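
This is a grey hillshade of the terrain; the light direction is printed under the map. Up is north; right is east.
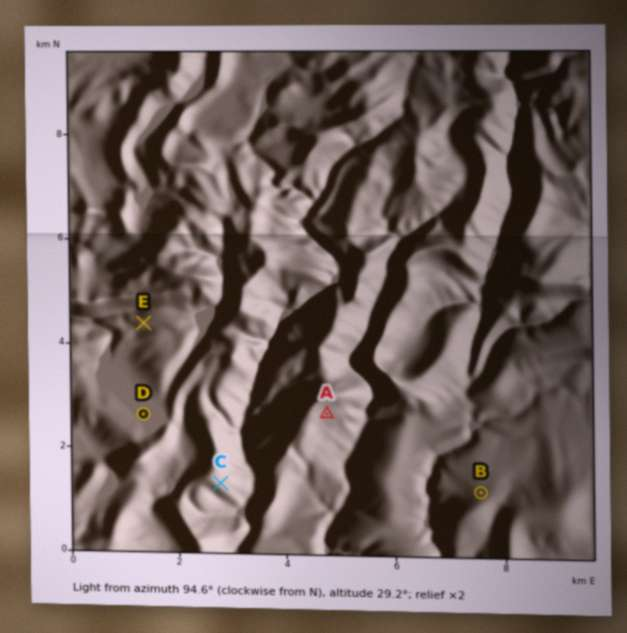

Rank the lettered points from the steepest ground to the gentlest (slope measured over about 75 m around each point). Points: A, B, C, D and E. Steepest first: A C B E D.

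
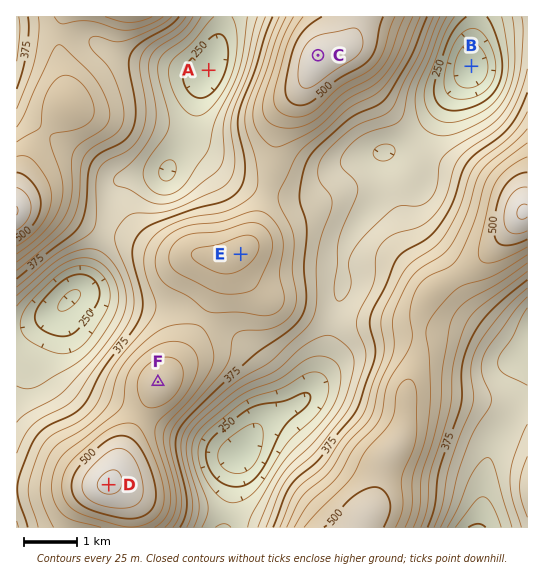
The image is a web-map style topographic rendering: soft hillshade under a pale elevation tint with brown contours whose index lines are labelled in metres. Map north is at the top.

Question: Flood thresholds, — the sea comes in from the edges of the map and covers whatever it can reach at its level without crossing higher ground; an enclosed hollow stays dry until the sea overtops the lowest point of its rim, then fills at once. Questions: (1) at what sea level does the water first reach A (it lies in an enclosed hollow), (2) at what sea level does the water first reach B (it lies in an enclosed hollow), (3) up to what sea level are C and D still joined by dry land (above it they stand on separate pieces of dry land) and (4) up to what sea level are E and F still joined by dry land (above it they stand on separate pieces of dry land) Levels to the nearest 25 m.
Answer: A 275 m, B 250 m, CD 400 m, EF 425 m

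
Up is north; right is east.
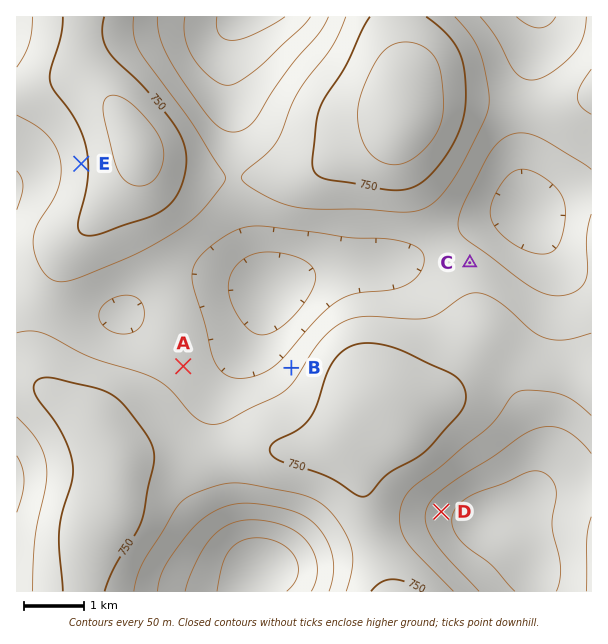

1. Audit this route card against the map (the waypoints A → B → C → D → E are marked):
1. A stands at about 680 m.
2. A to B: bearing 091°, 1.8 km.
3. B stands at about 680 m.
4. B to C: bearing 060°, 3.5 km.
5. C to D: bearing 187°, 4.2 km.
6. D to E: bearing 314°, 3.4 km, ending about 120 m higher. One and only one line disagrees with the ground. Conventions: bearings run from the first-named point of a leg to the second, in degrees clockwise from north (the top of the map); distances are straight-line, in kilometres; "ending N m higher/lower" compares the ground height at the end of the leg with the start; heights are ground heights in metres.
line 6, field distance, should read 8.3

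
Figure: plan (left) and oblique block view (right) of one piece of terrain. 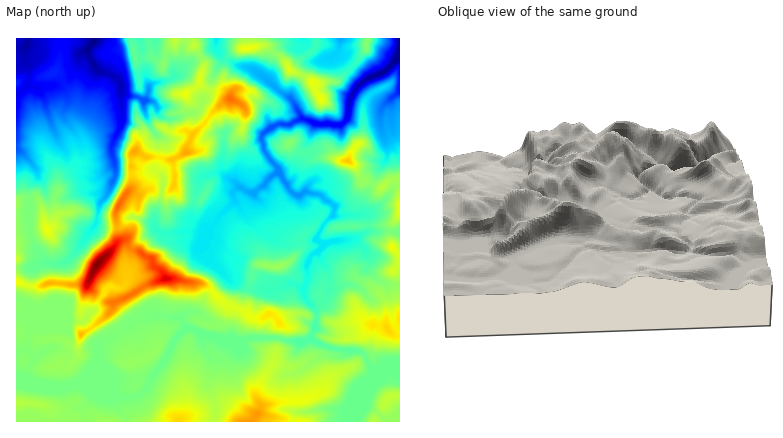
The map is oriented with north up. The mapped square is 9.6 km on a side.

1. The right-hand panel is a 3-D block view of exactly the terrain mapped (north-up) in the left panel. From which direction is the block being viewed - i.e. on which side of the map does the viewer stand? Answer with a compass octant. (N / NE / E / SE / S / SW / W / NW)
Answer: S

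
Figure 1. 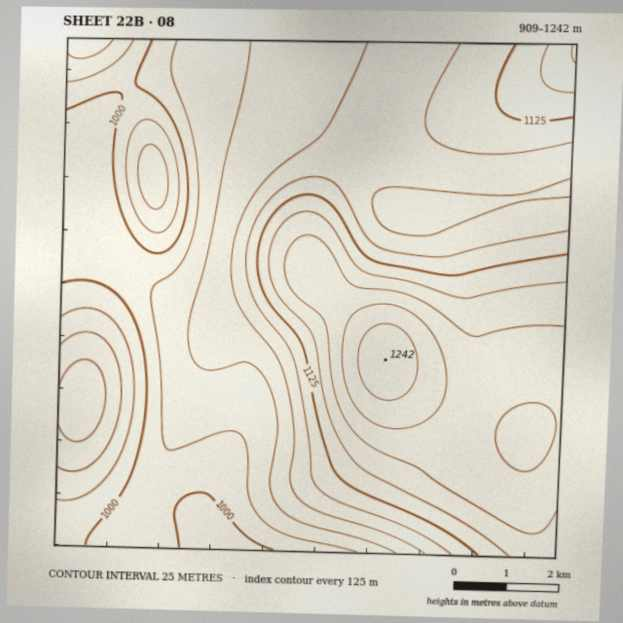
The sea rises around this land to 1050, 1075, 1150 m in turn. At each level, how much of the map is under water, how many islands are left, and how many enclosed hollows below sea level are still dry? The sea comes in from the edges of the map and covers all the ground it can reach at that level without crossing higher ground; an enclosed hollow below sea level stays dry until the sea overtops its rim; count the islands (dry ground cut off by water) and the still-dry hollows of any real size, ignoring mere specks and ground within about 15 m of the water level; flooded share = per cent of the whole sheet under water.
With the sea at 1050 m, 36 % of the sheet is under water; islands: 0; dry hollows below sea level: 0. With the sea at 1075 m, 48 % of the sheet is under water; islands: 0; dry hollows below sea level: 0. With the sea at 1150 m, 76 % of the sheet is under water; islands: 0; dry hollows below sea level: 0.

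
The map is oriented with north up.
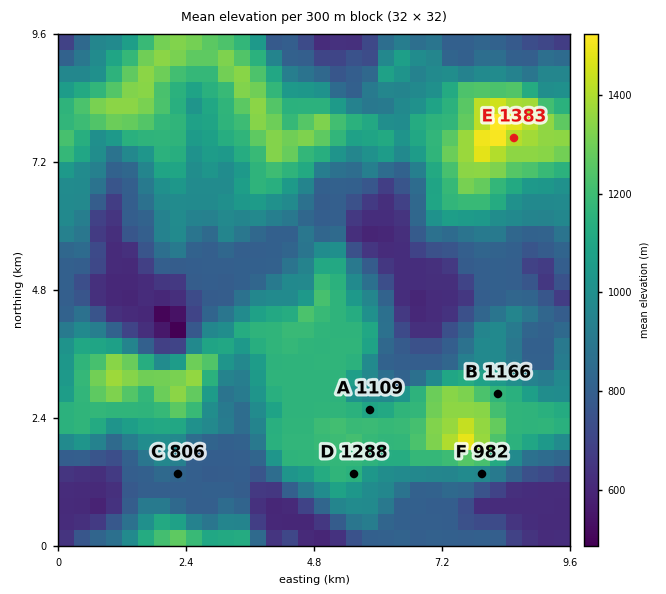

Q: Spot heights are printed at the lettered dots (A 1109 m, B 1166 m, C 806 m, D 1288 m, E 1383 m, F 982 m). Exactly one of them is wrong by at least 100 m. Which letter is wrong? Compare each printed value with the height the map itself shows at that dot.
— D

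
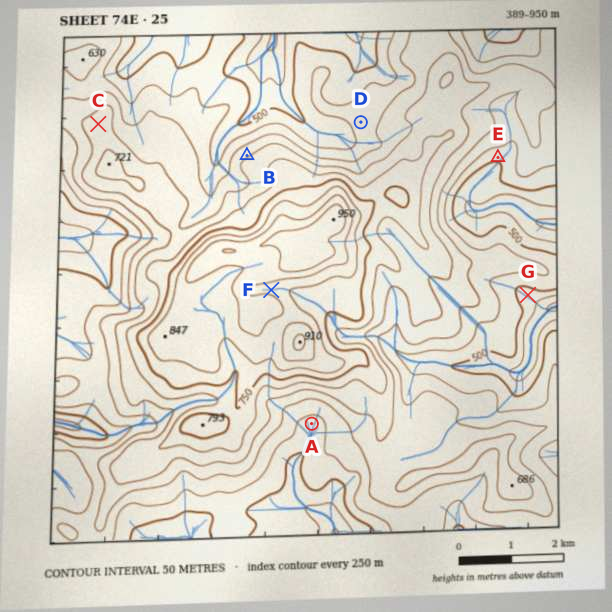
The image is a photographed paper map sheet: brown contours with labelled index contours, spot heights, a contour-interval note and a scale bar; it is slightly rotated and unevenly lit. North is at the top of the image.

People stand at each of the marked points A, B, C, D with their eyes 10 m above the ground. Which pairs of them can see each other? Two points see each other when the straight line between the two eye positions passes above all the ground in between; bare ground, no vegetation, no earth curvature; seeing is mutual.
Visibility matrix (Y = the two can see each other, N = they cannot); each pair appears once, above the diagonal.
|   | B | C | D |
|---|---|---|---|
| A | N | N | N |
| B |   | Y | N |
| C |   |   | Y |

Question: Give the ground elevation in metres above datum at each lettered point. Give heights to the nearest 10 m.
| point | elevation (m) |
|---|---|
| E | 510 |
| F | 840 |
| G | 480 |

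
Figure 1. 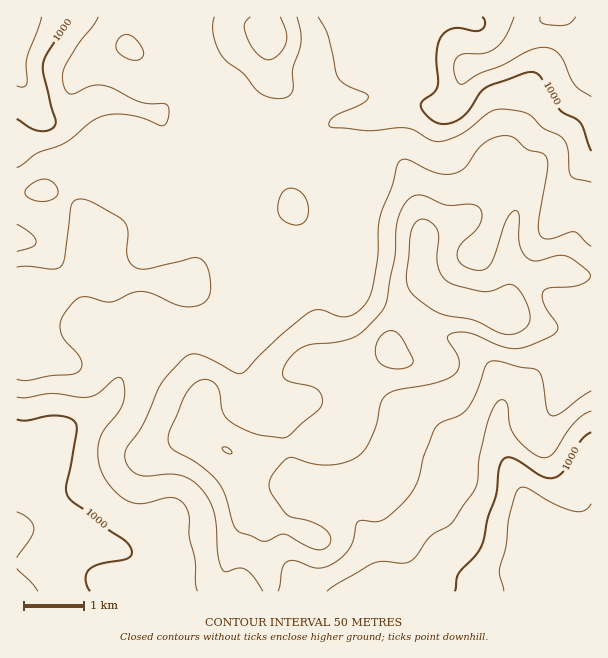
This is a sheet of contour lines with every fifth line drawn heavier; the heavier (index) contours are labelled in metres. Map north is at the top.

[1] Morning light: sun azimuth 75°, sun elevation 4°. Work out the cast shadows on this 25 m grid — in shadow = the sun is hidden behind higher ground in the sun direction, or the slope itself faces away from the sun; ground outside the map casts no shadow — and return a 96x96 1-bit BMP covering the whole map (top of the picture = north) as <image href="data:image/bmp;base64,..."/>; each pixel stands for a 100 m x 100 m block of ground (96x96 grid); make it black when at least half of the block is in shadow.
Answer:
<image width="96" height="96" href="data:image/bmp;base64,Qk2+BAAAAAAAAD4AAAAoAAAAYAAAAGAAAAABAAEAAAAAAIAEAAATCwAAEwsAAAIAAAAAAAAA////AAAAAAAAAAH/h8AAAAAAAAAAAAH/h8AAAAAAAAAAAAf/x4AAAAAAAAAAAB//x4PAAAAAAAAAAH//x4fAAAAAAAAAAf//44/AAAAAAAAAD///4w/AAAAAAAAAP///8AeAAAAAAAAAf///8AcAAAAAAAAA////+AAAAAAAAAAB////+AAAAAAAAAAD////+AAAAAAAAAAf/////AAAAAAAAAD/////+AAAAAAAAYD/////+AAAAAAAB4D/////+AAAAAAAB4D/////+AAAAAAAD4D/////+AAAAAAAH4D//+//8AAAAAAAP4D//+f/8AAAAAAAfwD//+f/8AAAAAAAfwD//8P/4AAAAAAA/wB//8D/wAPgAAAA/wB//5+fgAfgAAAB/gA//7/HAAPgAAAB/gAf///AAAHAAAAB/gAP///AAAAAAAAB/AAD///AAAAAAAAA+AAB///wAAAAAAAA+AAAP//4AAAAAAAA+AAAB//8AAAAAAAA/4AAAf/8AAAAAAAA/8CAgP/8AAAAAAAA/8CAAH/8AQAEAAAAf8CAAD44A4AEAAAAP+CAAAgAA4AAAAAAB+AAAAAAA8AAAAAAA8AAAAAAA8AAAAAAYMAAAAAAAcAAOAAB4AAAAAAAAOAA/AAH4AAAAAAAADAB+AA/4AAAAAAAAAAB+AD/wAAAAAAAAAAB+AP/wAAAAAAAAAAB+Af/wAAAAAAAAAAB+A//gAAAAAAAAAAH+H//gAAAAAAAAAAf///OAAAAAAAAAAH///8AAAAAAAAAAAP///wAAAAAAAAAAAf///gAAAAAAAAAAAf///AAAAAAAAAAAAf//+AAAAAAAAAAAAP//+AAAAABwAAAAAP//+ABgAAP4AAAAAH//+ADgAA/4AAAAAH//+ADgAD/4AAAAAD//+ABgAD/4AAAAAA//+ABgAD/4AAAAAAf/+ABgAD/4AAAAAAP/+AAAAA/4AAAAAAP/+AAAABH4AAAAAAH/+AAAADAwAAAAAAD/8AAAADAAAAAAAAB/8AAAACAAAAAAHAA/8AAAAAAAAAAAGAAf4AAAAAAAAAAAGAAP4AAAAAAAAAAAAAAH4AAAAAAAAAAAAAAHwAAAAAAAAAAAAAAHwAAAAAAAAAAAAAADgAAAAAAAAAAAAAABAAAAAAAAAAAAAAAAAAAAAAAAAAAAAAAAAAAAAAAAAAAAAAAAAAAAAAAAAAAAAAAAAAAAAAB4AAAAAAAAAAAAAAH4AAAAAAAAAD4AAAfgAAAAAAAAAH4AAA/gAAAAAAAAAH8AAD/gAAAAAAAAAH8AAD/gAAAAAAAAAD8AAD/gAAAAAAAAAB8AAD/gAAAB8AAAAA8AAD/gAAAH8AAAAAcAAD/gAAP/8AAAAAAAAD/gAAf/4AAAAAAAAD/gAA//4AAAAAAAAD/wAAf/4AAAAAAAAD/8AAf/8AAAAAAAAD/+AAP/8AAAAAAAAD/+AAP/4AAAAAAAAD//AAf/4AAAAAAAAD//gAf/wAAAAAAAAD//gAP8AAAAAAAAAB//wAD8AAAAAAAAAA="/>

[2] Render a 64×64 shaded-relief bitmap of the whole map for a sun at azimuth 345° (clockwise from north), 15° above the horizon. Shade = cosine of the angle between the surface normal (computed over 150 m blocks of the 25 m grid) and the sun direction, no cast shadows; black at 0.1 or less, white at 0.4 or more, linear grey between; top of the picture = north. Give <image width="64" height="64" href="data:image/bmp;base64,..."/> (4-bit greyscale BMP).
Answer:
<image width="64" height="64" href="data:image/bmp;base64,Qk12CAAAAAAAAHYAAAAoAAAAQAAAAEAAAAABAAQAAAAAAAAIAAATCwAAEwsAABAAAAAAAAAAAAAAABEREQAiIiIAMzMzAERERABVVVUAZmZmAHd3dwCIiIgAmZmZAKqqqgC7u7sAzMzMAN3d3QDu7u4A////AGd3d4iIiImZiIiZdlZmZlVDNFVmZlZmZ3eIiIiHd3d3d3d4iJmZmZmZiZmGVWZmVDIiRVZlVWZmd3d4iIh3d3d3eImZqqqqmZmZmYZVVlVDIAAjVVVVVmZVVWZ3eIiId5iJmaqqqpmIiIiZhkRVVCIQAAJEREVVVURERVZ3iIiIqpmqqqmZiHd3eJmWRFVDIiIhEjREVVVVRERFVmeIiIiqqpmZiHd3d3d4mZdUVUM0VlVERERWZVVVVVVmZ4iIiJmZiId3ZmZ3eImZmGVVVWeJmHZVVVZlVWVVVWZ3d3d3d4d2ZmZlVWeIiZmYZWZnmru6h2ZVVVVWZmVVVmdmZndmZmZmZmVVVniIiIh2eIirzLqHZmVVVVZmVURVZmZmZ3d2ZmZmZURFZ3d3eIeJmZqqqYdmZlVVVVVUREVVVVZniIh3d2ZVQzNFVVZniImZiZiId2ZmZVVVVURERVQzRWaZmZiHdlVDIiI0RWd3eIh3d2ZmZmZmZmZVVVVUQyI0ZpmZmZh2ZVQyESI0VmZmd2ZVRFVmZ3d2ZmZmZVQyEjRWiZqqmYd2ZkMhEjRFZmZmZUMiNFZ3d3d3ZmZlQyERJFZ4maqZmIiHZUMjRFZ3dmZlMhEjVmd3d3d3ZlVCEREjVWd5mqqqmZmHZVVmeJmYh3ZUMiNWZnd3d3ZlVUIiIiNFZmeJqru7uqmHd4mau7qZmZh2VVZmZ3d3dlVVRERCEjNVVniavMzLuqmYmrzcy6qqvLqHZmZmd3dmVVZmZmQREkRFVnms3cy7uqmavMy6qarN3Kh3Zmd3dmVVVniIdSAAMzM0VorMy7u7qYiau6mZmrvLmHd3d3ZmVVRWiZmGIAARIiIjR5u7u7u6mIiZmIiImqmHZmZmZVVVREaJmZdBAAAAERI0eaq7vMuoeJmYh3eIiHZVVURERERERWiJmFMQAAABEjRomqu83cqZmqmHd3d4dlRDIRIjREREVniIdTIRABEjRFeaq7zd7buruph2ZniHZTIQESM0RERVZ4mHVUMyM0VVV4mrvM3u3LzMuYd3eJmGQyIzM0VVRDRFeJh3ZlVmd3dniZqrvN3cvN3LqYiZqphlVndmd2VCESNXiYh3Z4mZmHd4iZqrvLu7ze3Lqqu7uYd4mqmYdSAAATV4iHd3mqqYd3eImaqqqZq97u3MzN3cuZmrqodTAAAAJFZmiHeJmYdmd4iZmZmIiave7tzN7u7cupmGUyAAAAEkVmaql3d3dmZniIiId3iImr3d3M3v//25hkIAAAERI1eId7qXZVZlVWZ3dmVVZ4iJq83MzN7//ahkIAACRVRWiamZqYZURVVVVVZVVERXeIiavMy7zN7slkMzNFeamIiZmIh3dlVUVVVVVVVVVWd4iImru7qrzcuWRFeavN7bmHZlVWd4d1VVZmZmd3d2Z3iIiJqrqqq8y5dWi97v/9ynVDMzqrupZVZ3eIiZmYd2d4iIiZmZmavLqXeb3u7u25hkNETu7tp2ZniJmqqpmHZneIiIiIiJmrzKmIq93dzLqZh3if/+24ZmeImqqpmYh3d3eIeIiIiavMuoeJqqu7q83cu8/tzLl2ZniZqpmZiIh3d3dneIiJmru6hmZ4irqaz//cy7qqupdmd4maqZmYiIdmZlZniIiaq7qGVFaJqoi9/9y4d3mruYd3eJqqqZiJiHZVVWd4iZqru6hlRGiZh4vdypVVZ5vLqZiImqqqmYmZhmVVZ3iJmrvMupdVV5mGaKuphERWi8y7qYiaq7qpmZmYdmZniImrzN3cupd3moZWiql0RFaKvLuqmZmqu6qZmpmId3eImavN7t3dy5ial1V6qpZVZ4mqqqmZmZqqqqmZqpmYiIiJq83u7d3duZmoZWm7uZh4iZmYiIiZmZmZmZmaqqmYiImavN3dzN26mZllab3dy6mZmId3eIiIiIiHd4mrupmIiJmrzczLu7qZmXVXre/tuqmIdmZ3iIiHdmZniauqmYiIiZq8zLu6qpmZhlaLzu7cqZh3dneIiHdmVWZ5qqmZiIiJmqvMy7qqmZqoZnms3u3LqYiIeIiId2ZmZ4mZmZmYiZqqu8zMu6qqq7qHeJve/+26qZmYiIiHd3d4iIiImZmaq8y7ze7dzLurzLmIi87//ty7uqmIiIiIiIiIiIiJmqu83dze//7t3LvN3KiKzdzN7dy7qYiJmZiIiId3d3iZqrze3d7///7ty7zduoq7qIrN3LqpiImZmZiHdmZmZ3iIiazMzO///t3curzLm7qXVou7qYiIiZmZmIdlRFVmd3dneJqYrP/9zMy6q8y8uodVV4iHd3eImZmYhlQ0Vnd3d3ZmZlVpzv7cu7qavLy5iGVFVlVVZ3iZmYh2VEVneIiZmHZURFe+/+27qpmru5iIhkRERERWZ4iId3ZVVnd4iaqph2VVaL7//9upmZqqmJqYZEREREVWd3dmZlVWd3iJmqqZh3ZnnO///bqYmZqqu7qGVVVVVVZndmVVRDRneIiJmqmYh2Vom+//26mZm7zNzKl3Z3d2Zmd3ZVVDIkZ4iIiZqpmGUzNFi//9ypmLzd3dy6mIiJiIiIdmZlQiRniHd4iZmYZDIRE2vv/cqZvN3d3dupmZqqmZh3Z4h2VWeIh3iJmZhlQzIiN77uy6m7zM3e3LuqqqqqqZiIqph3eIiIiImZiHZVZlM0es3Lqau8zN3dy6qqqru6mYmrqYiImZiImZmYd2d3ZTNYq7up"/>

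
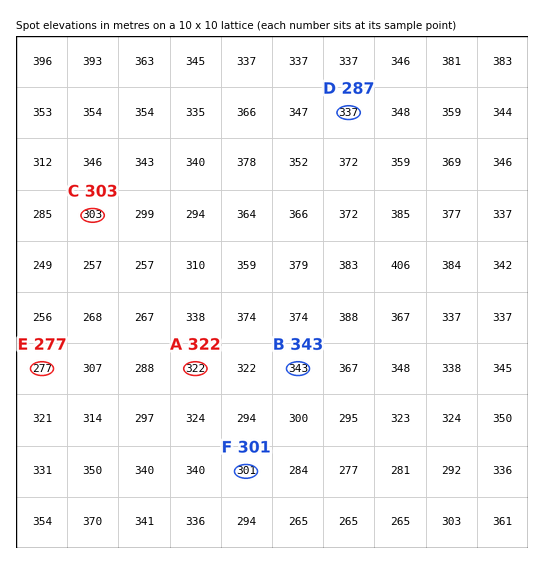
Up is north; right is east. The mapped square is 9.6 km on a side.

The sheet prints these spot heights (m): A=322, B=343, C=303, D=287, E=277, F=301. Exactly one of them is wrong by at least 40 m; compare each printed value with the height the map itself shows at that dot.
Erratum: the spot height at D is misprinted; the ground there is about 337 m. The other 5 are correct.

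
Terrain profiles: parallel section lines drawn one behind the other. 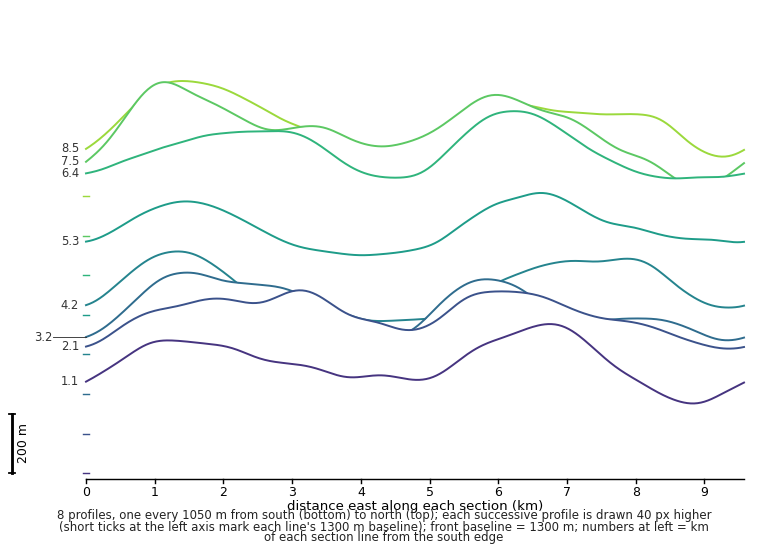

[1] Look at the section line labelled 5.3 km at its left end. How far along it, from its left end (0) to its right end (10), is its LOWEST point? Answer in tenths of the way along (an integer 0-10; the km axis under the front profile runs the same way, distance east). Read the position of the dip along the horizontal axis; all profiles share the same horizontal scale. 4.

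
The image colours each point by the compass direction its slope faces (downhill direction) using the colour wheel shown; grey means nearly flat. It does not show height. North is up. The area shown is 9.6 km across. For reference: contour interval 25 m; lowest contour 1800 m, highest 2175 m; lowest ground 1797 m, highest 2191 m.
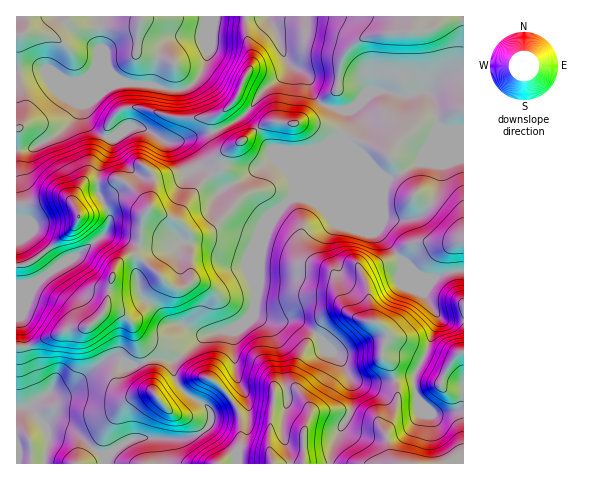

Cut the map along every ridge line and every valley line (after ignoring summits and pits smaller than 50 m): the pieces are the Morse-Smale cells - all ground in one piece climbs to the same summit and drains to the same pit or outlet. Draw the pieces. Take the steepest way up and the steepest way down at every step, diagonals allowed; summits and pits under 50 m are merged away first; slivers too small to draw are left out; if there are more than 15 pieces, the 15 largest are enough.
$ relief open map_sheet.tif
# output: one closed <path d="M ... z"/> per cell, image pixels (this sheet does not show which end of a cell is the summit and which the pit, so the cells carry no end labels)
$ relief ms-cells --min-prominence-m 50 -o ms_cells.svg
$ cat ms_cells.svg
<path d="M269 16l-252 0-1 134 15-1 22-12 18-15 10-18 11-5-8 6 0 4 4 15 10 10 8 3 7 0 16-10 10 0 9 3 17 12 17 1 8 9 6 13 8 4 17 21 24-12 28-21 18-7 29-1 22-11-42 44-9 17-15 12-4 7-10 28-7 69 16 7 24-2 7 4 12 8 26 28 10 16 2 7 0 23-2 8-17 30-3 20 133 0 1-193-12 1-22 6-12-3-14-13-28-31-30-74 0-17 11 11 27 67 21 2 16-4 7-7 8-15 5-19 0-9-4-8 0-38-5-22-6-6-26 4-11-4-11-1-15 5-8 10-7 3-13 0-10-3-11-11-6-18-21-16z"/><path d="M139 127l-10 0-18 10-2 11-9 17-2 8 0 19 11 22-2 16-6 8-45 30-24-32-16-12 1 122 11 0 40-17 20-3 17-16 8 0 11 5 8 7 5 21 9 18 6-2 22 2 27-23 36-12 14-11 4-8 5-23 2-38 13-35 16-12 9-17 42-42-22 9-33 2-14 6-34 25-18 8-17-21-8-4-6-13-8-9-17-1-17-12z"/><path d="M463 16l-193 0-1 3 8 15 10 27 21 16 6 18 11 11 10 3 13 0 7-3 8-10 15-5 11 1 11 4 26-4 6 6 5 26 7 5 8 1 12-1z"/><path d="M255 308l-4 7-17 15 1 42 12 25 2 14-1 15-10 26-1 11 92 1 4-20 17-30 2-8 0-23-2-7-10-16-31-31-14-9-24 2-8-3-8-4z"/><path d="M91 100l-12 5-5 12-14 16-29 16-15 2 0 72 16 13 24 32 45-30 5-6 3-9-1-13-10-18 0-19 14-34-14-5-10-10-4-19z"/><path d="M117 357l-13 3-33 28-10 5-9-1-23 14 18 22 20 0 11 7 24 20 8-1 14-11 10-5 47 2 14-4 8-5-13-13-18-5-14-14-5-8-4-21-4-9-7 4-9 0z"/><path d="M438 124l-1 34 4 8-1 17-12 26-7 7-9 3-16 1-12-3-27-66-11-10 0 16 2 7 28 67 24 27 18 17 12 3 34-8 0-140-17 0z"/><path d="M113 310l-8 0-17 16-20 3-36 16-16 2 1 61 11-1 24-15 9 1 10-5 38-30 8-1 12 8 9 0 8-4-9-18-5-21-8-7z"/><path d="M29 407l-13 2 1 55 201-1-1-10-14-22-8 5-14 4-47-2-10 5-14 11-8 1-24-20-11-7-20 0z"/><path d="M235 328l-34 10-27 24 0 12 4 11 11 11 14 7 8 9 0 9-7 11 13 21 1 11 19-1 1-11 8-18 3-17-2-20-12-25z"/><path d="M166 359l-14 0-6 3 5 17 2 12 19 22 18 5 13 13 8-10-1-11-7-7-14-7-11-11-4-11 0-12z"/>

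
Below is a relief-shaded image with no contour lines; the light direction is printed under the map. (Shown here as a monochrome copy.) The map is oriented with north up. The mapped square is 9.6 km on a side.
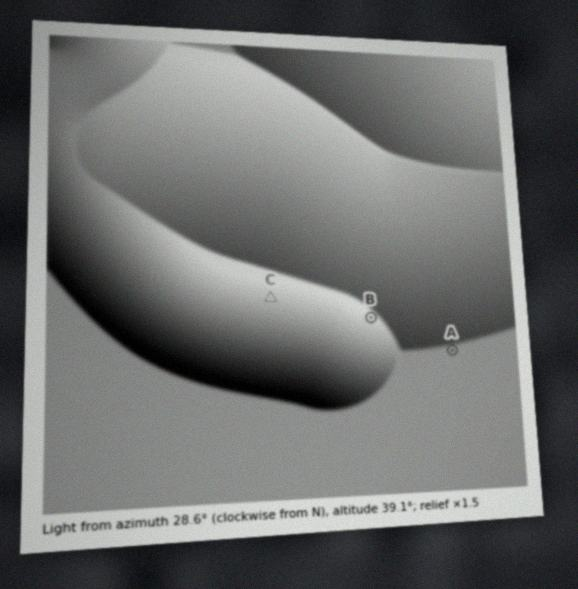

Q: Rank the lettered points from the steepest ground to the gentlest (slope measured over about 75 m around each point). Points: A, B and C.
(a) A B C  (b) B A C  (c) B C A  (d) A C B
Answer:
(c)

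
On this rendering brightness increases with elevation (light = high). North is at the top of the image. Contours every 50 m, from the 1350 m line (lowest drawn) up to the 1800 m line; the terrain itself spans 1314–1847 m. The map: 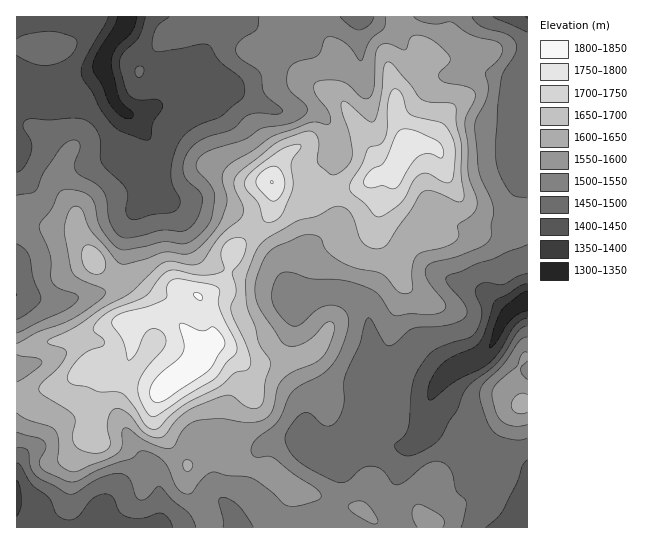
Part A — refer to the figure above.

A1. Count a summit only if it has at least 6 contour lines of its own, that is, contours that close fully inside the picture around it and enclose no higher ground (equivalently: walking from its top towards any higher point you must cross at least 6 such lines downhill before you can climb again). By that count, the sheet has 0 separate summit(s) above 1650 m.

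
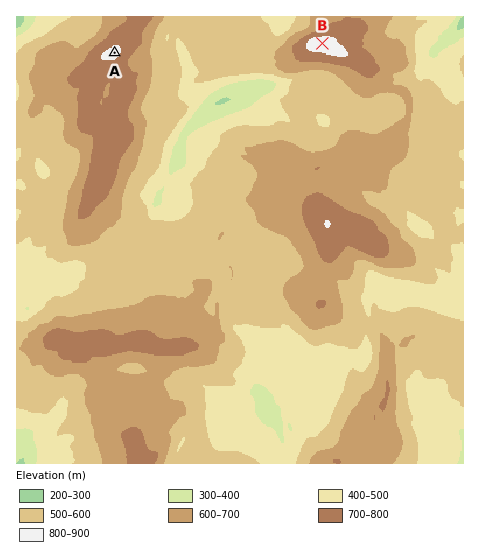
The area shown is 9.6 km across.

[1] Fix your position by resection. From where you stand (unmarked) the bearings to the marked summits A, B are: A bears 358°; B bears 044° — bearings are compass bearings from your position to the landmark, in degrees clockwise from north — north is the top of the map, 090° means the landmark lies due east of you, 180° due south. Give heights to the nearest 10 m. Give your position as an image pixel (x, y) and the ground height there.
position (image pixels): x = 122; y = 251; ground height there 580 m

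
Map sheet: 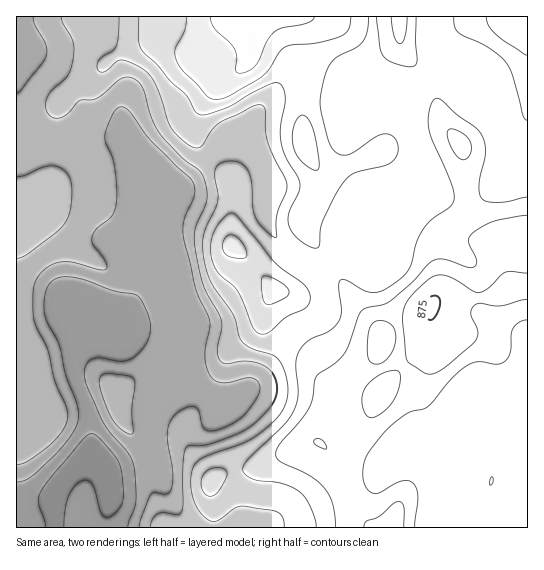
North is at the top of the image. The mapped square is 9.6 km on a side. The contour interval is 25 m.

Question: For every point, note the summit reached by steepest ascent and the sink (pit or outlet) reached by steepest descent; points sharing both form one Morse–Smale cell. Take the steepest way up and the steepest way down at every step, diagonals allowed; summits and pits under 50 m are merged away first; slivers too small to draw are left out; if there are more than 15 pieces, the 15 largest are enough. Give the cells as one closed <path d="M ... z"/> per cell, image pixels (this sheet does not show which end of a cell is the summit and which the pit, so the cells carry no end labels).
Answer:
<path d="M79 16l-63 1 0 510 511 1 1-381-18-2-6-4-7-23-13-29-37-37-10-5 7 20-23 18-4 26 2 24-11 26-10 11-12 5-23 24-23 54-21 16-8 1-27-23-11-15-9-28 0-20-3-13-5-11-14-10-27 0-26 28-14 7-6 0-20 39 3-23-5-32-15-22-8-18-1-28 2-8 0-14-9-24-13-16-17-10-8 0-21 12-12 4-7 1-3-3 10-2 24-14 10-8z"/><path d="M430 16l-349 0-2 5-10 8-33 17 2 2 7-1 12-4 21-12 8 0 17 10 13 16 9 24-2 45 9 23 15 22 5 32-1 20 18-36 6 0 14-7 26-28 27 0 14 10 5 11 3 13 0 20 9 28 22 26 16 12 6 0 23-17 23-54 23-24 12-5 13-17 8-20-2-24 4-26 23-18-5-17-7-9z"/><path d="M527 16l-96 1 0 18 2 8 14 9 37 37 13 29 7 23 11 6 13-1z"/>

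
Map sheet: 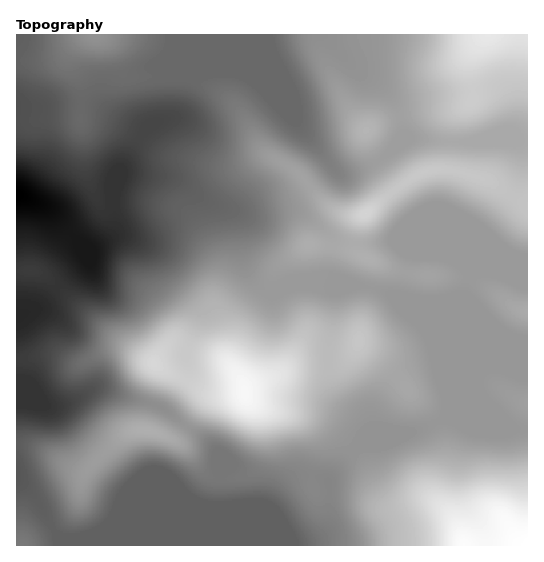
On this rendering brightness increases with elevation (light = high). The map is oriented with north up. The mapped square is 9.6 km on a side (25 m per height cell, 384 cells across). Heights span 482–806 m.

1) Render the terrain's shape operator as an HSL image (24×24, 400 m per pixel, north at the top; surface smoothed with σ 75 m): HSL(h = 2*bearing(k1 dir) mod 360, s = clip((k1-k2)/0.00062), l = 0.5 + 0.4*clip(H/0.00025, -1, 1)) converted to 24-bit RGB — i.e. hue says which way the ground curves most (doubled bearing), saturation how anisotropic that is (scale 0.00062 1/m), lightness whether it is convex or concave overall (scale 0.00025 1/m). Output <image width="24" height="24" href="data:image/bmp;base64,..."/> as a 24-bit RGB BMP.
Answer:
<image width="24" height="24" href="data:image/bmp;base64,Qk32BgAAAAAAADYAAAAoAAAAGAAAABgAAAABABgAAAAAAMAGAAATCwAAEwsAAAAAAAAAAAAAyce3gTeYjl8yS3w2eIB6gIB/gIB/gIB/gIB/gIB/gIB/f39/fGF9ekk9a5ZWaEhhc39Jk7NuaV50U2VzvNeolHanhW2Qc5GgupVpWBZY5IuHb9dyLnp4f39/gIB/gH9/gHt4f35nfH9vfXVvYSxWmbOFZJujVzySsM3AeIGoelqEcrmdhsialVifoMHAW4rAnEFPZihoztyv5M2oGkM6W3ttf39/fVttmD42vKZSqZU8fHI1UZmgkMGbW2aSRnmejbuXhGGwlJfEqtrKWXeyhoi9n763fUqOZjZteJy7o9XE7q/Bx2CEDTITMCsQPRkJWu9gX3+hrUqYpUZCTphXfo9XcWdQQ41kY6NeTnmDlbecrqeAZk9TYJFYkpRvhGeXO4HZyPD2nG3X0oe38ZfL5UvPIiG9zf72ZeTWKAsVTxwJrMsjSXktRXQ1XKN8Xp6Ma4ZhP3ZFVoM7lnhPi5JlW39KcGtAa3FFbcuzNGJAYjZmx4O52rTg3tX20OT76QWuRwAOWBlCj9ScwOTSjanRfN/VQ6ipXoN9bXpxf21gZHVDXYhEh3dUeW5afHpheXZLdmovQCwfHkAQI3EluKRTm1MNMxEAMAMMv9Xup7H02+/ws9XaiqfHkXCtg06DU21RWmpqi2qBl6ySXqqmdXeAgH9/gmd6fIKidlpgiDaAy6xkDTYQKwwIxR8AbeN+jf/8V6nJn16buNCotYWws3Z9XnSSjU2qpXSLTH10XKOWmbiYbFeJfXqAd3aBe6GeYo+Gd2G0QnG63NLw0G7wDReN2vDx2/DvWH2bSTV7qtS/pta/bGK42ajSrm64TUGJwYSigaigTpuJeJxwa1d8f39/foB/gIJ0f316X1achbK/Nmd+zCeZjdDtlOPk7rDSwYHFLZm/mc+mrJF7TWdypVCAzWp9RkyJrYO0xs24aIi2d2madmCAf3+AgH9/gH19gHJhSW1Mdn1CUyRUeuvEhtHYcDxNgahZ6bPCkUh7aohBpbNvYU5vR0FlzretXGi5e4S51s6/cUmGfExogHx/f39/gHx+gElktnCHc3JVUHJZWtquOciBMwwbs6Y0NoI0mXlJxoCZmbmZkIVhcEJQQHRNkbJEbks4SnU1wn00cDFHfW1cfoFXcH5nf1uAgcDCb7HBkJO8hdDGXriCIxUudTWWxOPIcoSvWWuCsKaHvJuFgUt9qF6EjIJfdXlDd3RScVE7iGsxTa90c4e7oKbHbHquZpWZhZleeGdYmbm+qn+jhEddKiRLKcFhrblYaUI5al9HiqhZr5R7c1uWh3GvznjCuo2lXG6ne5G/ruDaXnjBg1FfiHtag2ZpgH9/gHl6gV5GoqeDjVZ3lkl2dzxTMZwzY080gHpKW5hXYategJNsg2eBXU5onGBtzbWvpTSPkT8eocABFUQieX99f39/f39/f3N2bCpDs3xplnddczpIcy9OusSGV36vbVuTlK6hfqmOa5BneXNSZlNEWklIfp5Sg1c5VkjWzNL/+dLzLTGvGk8nbHtgdUpFYCcoXKSFmsO/SSgdakArT4pKk9uHQFZ/aIeqiaiWn36AiFlnhVpbeGxkWnFplpdnar2HcPW7FiQ34lVa/8zx12LNJ0ofd3g8g8G8iM+/YZiuQGZkerKogrSTnb9iOlhTP2BEmI9ah35dfnGYi3umqmmkmWeZgNi8z/XlYxhPLBYPM44SOZ9Q+NL53s/8ts32o7vinaXCUFeWfKu8V4WRpIpvtryFTWJ4PJyXfayuiZSudn+iflePoHWpxezhnufXgSVTXQlKv4F+i8tkHGU1M3EinowsinUncmkwimw+a0ZGmJa2XFG1o6nBwL+scnakToaDSnhRa3hWaUZKbk5Lfcd3jdJ4YSwtTiBFcEiBrs2z6N/kR0yxcUFwn1g+soI7YIcwPmowamVNi4hwV1Juo69wqn9rl1VaclxNWGU9S1QzUGZCc7iQj9OSj1hOdkxiRzBhfaFef9yEn6ZvpECZc1SSgICowqLGzrPThXC3UmOJgnNdc1VXebRgkItumnumoIvAjoTGeozHarfJdrudoYdeflNkemN9VS5ikNqOgq1xcFpVdk9tiGV5iHtbkZ1OlqRUj2N/cGSUcHGwmYOzrotweV4/ZIk8ToZJY4ZwfXqHeYF5fIBqgHhvgH5/bDZyYKyikdGLflxmfXF0XFyAbnGcpIO3vZmmrY17Y3daanZgXlt3kWyOvn62wLjUrb/Pco21ZI6dbXWBf3+AgH9/gH9/dG6AYDyUnsiakZRvhXWDeISGYmt9YnpybltvuJOEt5yonZO6X2i0"/>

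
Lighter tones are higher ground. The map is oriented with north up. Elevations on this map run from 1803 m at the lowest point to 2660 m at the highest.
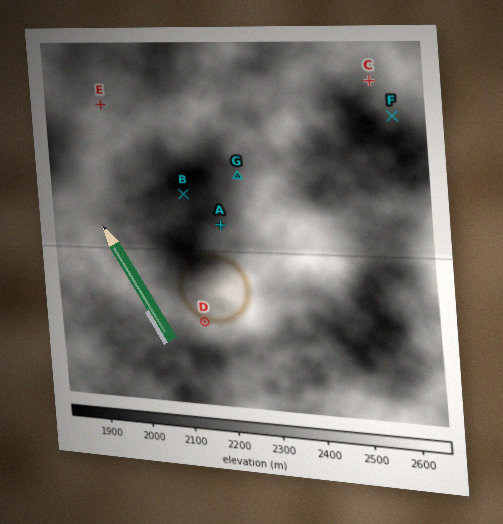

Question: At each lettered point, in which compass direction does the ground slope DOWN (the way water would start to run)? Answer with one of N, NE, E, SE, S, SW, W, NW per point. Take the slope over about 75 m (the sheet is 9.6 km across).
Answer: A NW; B NE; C SW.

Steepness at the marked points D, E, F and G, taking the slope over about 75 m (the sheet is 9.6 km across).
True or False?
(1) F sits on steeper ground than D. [True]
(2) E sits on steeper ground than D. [True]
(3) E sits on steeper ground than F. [False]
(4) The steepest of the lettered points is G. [True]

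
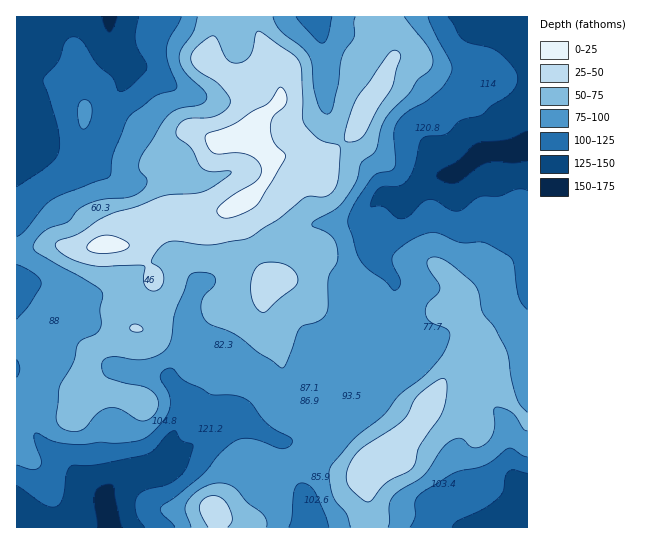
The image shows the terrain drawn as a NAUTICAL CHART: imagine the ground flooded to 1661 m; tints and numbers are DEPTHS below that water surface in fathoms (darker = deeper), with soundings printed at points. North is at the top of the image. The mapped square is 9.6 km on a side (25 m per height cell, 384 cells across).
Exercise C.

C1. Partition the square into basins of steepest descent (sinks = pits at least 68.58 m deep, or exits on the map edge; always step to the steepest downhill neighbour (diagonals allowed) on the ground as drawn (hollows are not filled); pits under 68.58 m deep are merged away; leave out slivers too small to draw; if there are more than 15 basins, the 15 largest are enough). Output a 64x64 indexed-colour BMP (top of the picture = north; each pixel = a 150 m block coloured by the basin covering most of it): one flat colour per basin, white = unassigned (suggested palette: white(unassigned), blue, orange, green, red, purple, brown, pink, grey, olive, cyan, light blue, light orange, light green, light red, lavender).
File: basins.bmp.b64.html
<image width="64" height="64" href="data:image/bmp;base64,Qk12CAAAAAAAAHYAAAAoAAAAQAAAAEAAAAABAAQAAAAAAAAIAAATCwAAEwsAABAAAAAAAAAA////ALR3HwAOf/8ALKAsACgn1gC9Z5QAS1aMAMJ34wB/f38AIr28AM++FwDox64AeLv/AIrfmACWmP8A1bDFACIiIiIiIiIiIiIiIiIiIiIiIiIiIiJEREREREREREREIiIiIiIiIiIiIiIiIiIiIiIiIiIiIkREREREREREREQiIiIiIiIiIiIiIiIiIiIiIiIiIiIiRERERERERERERCIiIiIiIiIiIiIiIiIiIiIiIiIiIiJEREREREREREREIiIiIiIiIiIiIiIiIiIiIiIiIiIiIkREREREREREREQiIiIiIiIiIiIiIiIiIiIiIiIiIiIiRERERERERERERCIiIiIiIiIiIiIiIiIiIiIiIiIiIiJEREREREREREREIiIiIiIiIiIiIiIiIiIiIiIiIiIiIkREREREREREREQiIiIiIiIiIiIiIiIiIiIiIiIiIiIiIURERERERERERCIiIiIiIiIiIiIiIiIiIiIiIiIiIiIRFEREREREREREIiIiIiIiIiIiIiIiIiIiIiIiIiIiIhEUREREREREREQiIiIiIiIiIiIiIiIiIiIiIiIiIiIhERFERERERERERCIiIiIiIiIiIiIiIiIiIiIiIiIiIhERERREREREREREIiIiIiIiIiIiIiIiIiIiIiIiIiIREREREUREREREREQiIiIiIiIiIiIiIiIiIiIiIiIiIRERERERFEREREREQSIiIiIiIiIiIiIiIiIiIiIiIiEREREREREUREREREQRIiIiIiIiIiIiIiIiIiIiIiIhERERERERERFEREREQREiIiIiIiIiIiIiIiIiIiIiIhERERERERERERRERERBESIiIiIiIiIiIiIiIiIiIiIiEREREREREREREUREREERIiIiIiIiIiIiIiIiIiIiIiERERERERERERERREREEREiIiIiIiIiIiIiIiIiIiIiIREREREREREREREUREQRESIiIiIiIiIiIiIiIiIiIiIhERERERERERERERFEQRERIiIiIiIiIiIiIiIiIiIiIiEREREREREREREREREREREiIiIiIiIiIiIiIiIiIiIiERERERERERERERERERERESIiIiIiIiIiIiIiIiIiIiIRERERERERERERERERERERIiIiIiIiIiIiIiIiIiIiIREREREREREREREREREREREiIiIiIiIiIiIiIiIiIiIhERERERERERERERERERERESIiIiIiIiIiIiIiIiIiIiERERERERERERERERERERERIiIiIiIiIiIiIiIiIiIiIREREREREREREREREREREREiIiIiIiIiIiIiIiIiIiIhERERERERERERERERERERESIiIiIiIiIiIiIiIiIiIiIRERERERERERERERERERERIiIiIiIiIiIiIiIiIiIiIREREREREREREREREREREREiIiIiIiIiIiIiIiIiIiIhERERERERERERERERERERESIiIiIiIiIiIiIiIiIiIhERERERERERERERERERERERIiIiIiIiIiIiIiIiIiIiEREREREREREREREREREREREzMzMzMzMzMiIiIiIiIiERERERERERERERERERERERETMzMzMzMzMzIiIiIiIiIRERERERERERERERERERERERMzMzMzMzMzMyIiIiIiIREREREREREREREREREREREREzMzMzMzMzMzIiIiIiIhERERERERERERERERERERERETMzMzMzMzMzMyIiIiIiERERERERERERERERERERERERMzMzMzMzMzMzMzMzMzMREREREREREREREREREREREREzMzMzMzMzMzMzMzMzMzERERERERERERERERERERERETMzMzMzMzMzMzMzMzMzMxERERERERERERERERERERERMzMzMzMzMzMzMzMzMzMzMREREREREREREREREREREREzMzMzMzMzMzMzMzMzMzMzERERERERERERERERERERETMzMzMzMzMzMzMzMzMzMzMRERERERERERERERERERERMzMzMzMzMzMzMzMzMzMzMVFVVVEREREREREREREREREzMzMzMzMzMzMzMzMzMzM1VVVVVRERERERERERERERETMzMzMzMzMzMzMzMzMzM1VVVVVVURERERERERERERERMzMzMzMzMzMzMzMzMzMzVVVVVVVVEREREREREREREREzMzMzMzMzMzMzMzMzMzNVVVVVVVVRERERERERERERETMzMzMzMzMzMzMzMzMzMzVVVVVVVVERERERERERERERMzMzMzMzMzMzMzMzMzMzM1VVVVVVVREREREREREREREzMzMzMzMzMzMzMzMzMzMzNVVVVVVVERERERERERERETMzMzMzMzMzMzMzMzMzMzM1VVVVVVVRERERERERERERMzMzMzMzMzMzMzMzMzMzMzVVVVVVVVUREREREREREREzMzMzMzMzMzMzMzMzERERVVVVVVVVVRERERERERERETMzMzMzMzMzMzMzMzERERFVVVVVVVVVURERERERERERMzMzMzMzMzMzMzMzEREREVVVVVVVVVVREREREREREREzMzMzMzMzMzMzMzMREREVVVVVVVVVVVERERERERERETMzMzMzMzMzMzMzMxERERVVVVVVVVVVURERERERERERMzMzMzMzMzMzMzMzMRERVVVVVVVVVVUREREREREREREzMzMzMzMzMzMzMzMxERFVVVVVVVVVVRERERERERERETMzMzMzMzMzMzMzMzEREVVVVVVVVVVRERERERERERER"/>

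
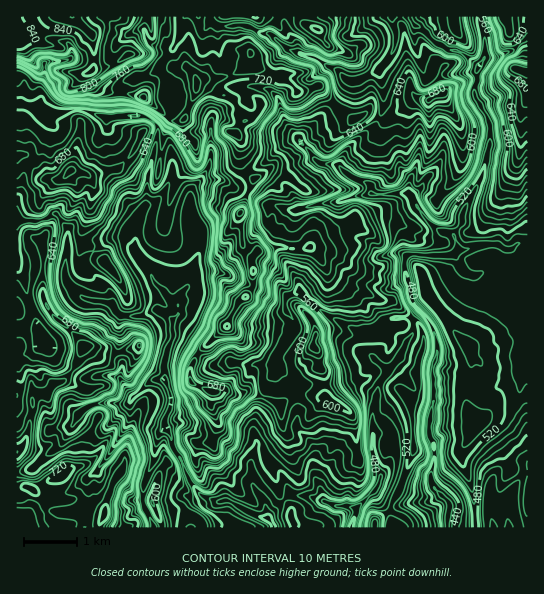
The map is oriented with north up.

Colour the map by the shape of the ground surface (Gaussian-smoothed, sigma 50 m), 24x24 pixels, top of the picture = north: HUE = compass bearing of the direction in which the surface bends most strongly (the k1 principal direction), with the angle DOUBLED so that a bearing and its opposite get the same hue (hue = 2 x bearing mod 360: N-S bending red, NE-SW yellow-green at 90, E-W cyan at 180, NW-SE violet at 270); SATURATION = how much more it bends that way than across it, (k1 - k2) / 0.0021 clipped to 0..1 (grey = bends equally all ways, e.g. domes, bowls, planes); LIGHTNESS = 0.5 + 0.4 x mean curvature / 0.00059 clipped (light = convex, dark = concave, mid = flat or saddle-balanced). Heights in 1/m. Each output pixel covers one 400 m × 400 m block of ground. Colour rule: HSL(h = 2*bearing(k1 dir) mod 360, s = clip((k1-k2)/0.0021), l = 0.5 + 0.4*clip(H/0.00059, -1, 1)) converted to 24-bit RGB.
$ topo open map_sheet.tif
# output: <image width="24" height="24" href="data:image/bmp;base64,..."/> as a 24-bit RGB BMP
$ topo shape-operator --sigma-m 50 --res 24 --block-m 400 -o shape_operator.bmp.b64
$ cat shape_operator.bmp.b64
<image width="24" height="24" href="data:image/bmp;base64,Qk32BgAAAAAAADYAAAAoAAAAGAAAABgAAAABABgAAAAAAMAGAAATCwAAEwsAAAAAAAAAAAAAYm9diZ14m4JvXFulzt2BgMLVgAT8ZVGTkdC4elyxslG4pCqQbLlsgKCqjqi+MgWQ2/jTmTS2mMazwJG4HyJg3NqGW1d6n2Rqgoi7cYudbqF9WGyL5qh9CkpK26NxUIJeezEeSmcmZL5dcVSSbqtfopVMZSIxwm88AFcazXd1dqBEbSZJTSpJv+WKak6HWJ12M34lt23A1aXFJ3hz4aK4a9dDH4W8Riu9921DaIg5VYl7cGiNlVpzibN0V1iBqoenXujWLmtn4bqWEwtCirmStsl6RWJ8VpSpk83HLntsqZZWyXWXAKSo99nUGkaTaABu5NCQ0eK0PWl1WlKBpZNygV6WYJaNaptrVwPiZY+d6dq8AQtn3NjBn3d4Z4eEVXhk0pd3NGtZMWNcxZdsDMtv5mogLmlnHySas0tV5N2lPDx8ST9mr8eZn1SQY3l+orJtEEiUgWB56vO+CwMwpreAqI2SjISUYnCDxZJpsbxRQDNmVa0UpZsYoD2OrXahLBdurotc4NmQbz1vNFZkr8uUZ1aMioGq2vHkPBVxiWiF5uG2AxIwtbGOhJKCmIeQg2eTbIG51YjGT2a3tandtZDjEXYhiaVMUAJq0frh0srrpordRm64h25xd16MmcJydmNDgT2Ec5mvwLaOAgB7tLuTi4N1f41zdXGCVZxxSo6AyWN8hYVLlCZo8M+0FUZSFFaS9NSWNkUhg1Asd4JKcGZ9oGF5r9ufWEd5lm+UO4Baza+PABFStqeCkZOCho+Bb3B8gZVma1pjeZ5PttXWTlbI9tXXOSK3Ez9F+KXAw1uIZcV6Z6SzR2d1zXrCnNlwY0dngWOAkqJ5S46AOQCyu8qTiJaHi3uEdXJ/iHlkqkC5qvXmsGSFSzFkj68jsz10O054FztA89jdz7x2RnVYUlOFUNNF3Cyqf0NKZZVPgYpKatGUegBulsOZg3+IiHeDgHaAdEWSyvjFMRskY1c5cCxBotKSSEqEVGeGMl1irYw49dbcX7uGF0th/P0mlS1ChqCkeYC3tNffUQB8kdelfHJ9fHRzgHd4gnx7VlCJ49psXzVoc32aa8t/a5ywelJ6epB/QEBmQ9o+kj8p5tGPIzWbOypRrbuTaoqGgaBogK9DQgx3kaWDdHuFg2hwh3V5f4eEc1p81cKDMkCCV3KjrdqtYDlchGxog4t6MDRmz1thdMqU7M+6UhlxZJmikL6PeXefXJROxbFGB29PiWwthEFXnYaogJKWi3iHa3W128KyJypuk6pjgHxAX1J3mZaRg5WLNDtf8lpYYtdjP9PPcFKumYatkn+WjW5/rX29mHK+fYy/dKG8ez+VrZlPf3hIaohWfFkrqqknaiF30MSXYo6MR2hvl4CBiplxTyZZOtpv8+3YIjFdc4xdUJZmkJK1pYm7jpq0gmCOZIWkvRo2MaCCp1yKnXt+W5NxVmR/v3ODSqppkcZ1kFSCW4VHMHpYrpRvJztoosiZ2qVNVCI+p1hPc89GctcRD9xehCU1qH8mMhRF2eO2uGtmFkRKxZueoGKhVomhiZDDwrHXipzDwG/Agb2DIm3ibDKLDpIjrmQ9f61m1JLMV56ofK6bnqlhUxktjz08qtOeJEajLXxK26uqE15tumyGt2togqKnTHR3u6t/U1pyfmiB3bWxG42ZIQwn6v7NDBcvyMOJU55xY5GqfiZW0Ws4KGhrrJypoGulMlqokMxbta1hf8phGS1Q0JKAj4l2bWV0kpZfdaBuXGCXxq7ZoAGLLvVEk+RwGSLT3taicoBJWDk2Mm1Wq4Oa0nO9PoZXkXOLjkugyspLaL9Pn8icDgkrzM6Yg3tnc0BHOzgFLyAGJyoJMiEBOf+DgMHPs1ZUHUsukbF33rbGZB+TaalqRnlgh7G7xpzZaE+Yk02czJVyo+2wUh9iOzGNy8Wlj1dYMQcy+tHmnNvoW6zkrtX0xG26VU5l05ujaay9dIJOpGY3NofJo5XXtejoNT1Uq55wU0N2gtaeTkTq+dLbDgcsqHFFq7pXd5oAAKSELf9v6LzPxGjaOXMhJmw1eYKofrORiGaZrH+rgr61irrKdG3hVAsCfE8tOI5BQmduzrR1b45Q5M83CBk6Tk/c2d3yxsrxZXXpFo+bus6MPW1w18/vdCrDU4ZmcmONhXWcka61m8jAZBoTOw0MsPDKbJnWu5HFN1l2uMFVxK8uhi0LMbvhl1UMM3cLi29ummmNe5+tgbp5m1aDeo85RsFYVYmIjZRVl247fXUfoUgdSGeyf8e2zbBzPXM/VH1DaDyBr2otqU2eutesMRZMndxxZIe2"/>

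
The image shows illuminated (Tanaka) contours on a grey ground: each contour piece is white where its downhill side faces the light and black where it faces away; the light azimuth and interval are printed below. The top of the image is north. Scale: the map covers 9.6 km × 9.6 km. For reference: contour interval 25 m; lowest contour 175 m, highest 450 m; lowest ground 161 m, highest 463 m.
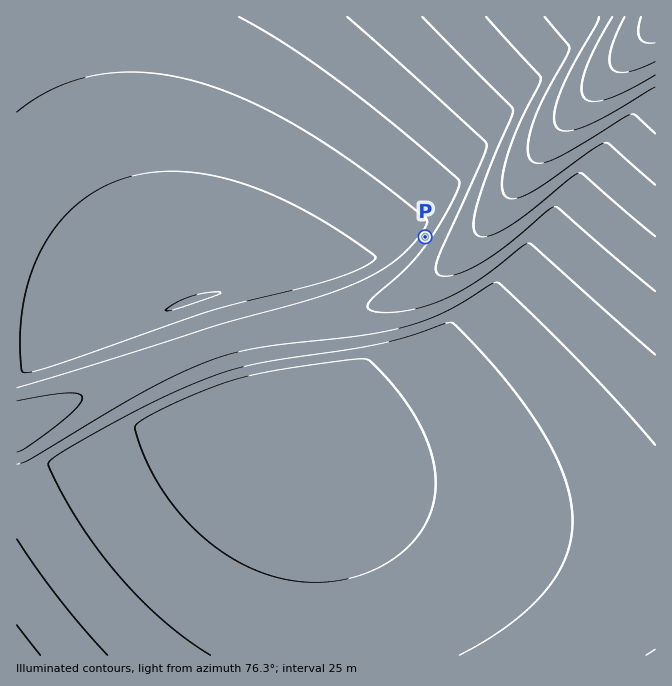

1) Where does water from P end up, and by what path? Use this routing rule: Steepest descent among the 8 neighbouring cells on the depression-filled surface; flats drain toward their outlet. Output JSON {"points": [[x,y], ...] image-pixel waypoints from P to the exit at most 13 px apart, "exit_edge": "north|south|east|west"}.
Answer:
{"points": [[425, 237], [438, 250], [452, 252], [465, 243], [478, 230], [492, 217], [504, 203], [514, 190], [524, 177], [534, 163], [544, 150], [555, 137], [567, 123], [579, 110], [592, 97], [604, 83], [617, 70], [630, 57], [644, 43], [655, 32]], "exit_edge": "east"}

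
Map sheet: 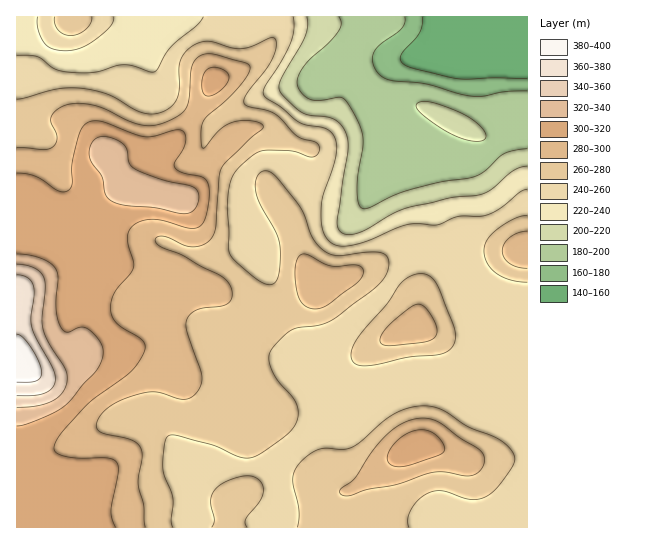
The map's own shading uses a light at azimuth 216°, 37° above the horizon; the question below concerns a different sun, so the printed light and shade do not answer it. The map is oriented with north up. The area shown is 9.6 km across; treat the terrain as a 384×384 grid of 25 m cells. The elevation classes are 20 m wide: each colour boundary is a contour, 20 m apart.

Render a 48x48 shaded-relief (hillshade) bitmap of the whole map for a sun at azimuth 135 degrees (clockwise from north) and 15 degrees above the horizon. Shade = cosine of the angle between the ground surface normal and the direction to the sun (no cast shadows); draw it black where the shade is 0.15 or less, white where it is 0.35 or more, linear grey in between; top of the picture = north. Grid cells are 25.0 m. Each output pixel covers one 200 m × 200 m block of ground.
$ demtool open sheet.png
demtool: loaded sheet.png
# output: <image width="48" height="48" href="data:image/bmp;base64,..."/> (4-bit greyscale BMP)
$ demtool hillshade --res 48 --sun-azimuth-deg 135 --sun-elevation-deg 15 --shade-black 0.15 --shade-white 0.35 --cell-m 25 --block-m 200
<image width="48" height="48" href="data:image/bmp;base64,Qk32BAAAAAAAAHYAAAAoAAAAMAAAADAAAAABAAQAAAAAAIAEAAATCwAAEwsAABAAAAAAAAAAAAAAABEREQAiIiIAMzMzAERERABVVVUAZmZmAHd3dwCIiIgAmZmZAKqqqgC7u7sAzMzMAN3d3QDu7u4A////AIiIiJmZqqqYiIiZmIh3eJmZmZmIiIiIiIiIiJmpmqqYiIiZmIh3eJmaqpmIiIiIiIiIiJqqqqqZiHiJmYh3eJmqqqqZmZmYiIiIiImrqpmYiHd4mYh3d4iaq7u6mqupiHeIh3iru6mYiId4iId2Z3eJq83Lqru6mId3d3eKu7qYiIiIiId2ZmZnis3curu7mZmId2Z4q7qYiIiZmYh2ZmVEaKvLqpqqmaqpiHZniaqYmZmaqqmHd2VDNHmqmIiJiKq7qodmeJmZmZmZq7qYd3ZDIjV4h3d3iKq7y7qId4iZmZiImrupiIdkIiNXd3d3iMzN3My6mZiJmZiIiaqpiIh2QzNGd3d4iN3u7d3cu6mZmZiIiJmZiJmHZVVWeIiIiN3v/t3czLqqqpiIiIiYiJmYh3Z3iIiIiMzd3czMu7qqqpiIiZiIiImZmIiIiIiIh7u7u7u7uqmaqYiImZiIiImqqpmZmYiIiLu6mZq6qpmZqYd4mpmIiHibzLuqqpiIiKqqiImqmZiZqYiImqmIiHZ5vMzMupiIiJqqh4iZiIiZqYiImrupmHVWirzMy6mIiKu6h4iYiIiaqYiImru7upZUVomrupiIiLzLh3mYiIiau6mYiZqrzLlkNFeaqpiIiM3cl3mpiIibu7qpiIiazduWVEaJqZiIiLzcqHiqmIiau6qph3d5vN3JdVaJmYiJmZvMuYiaqYiJmZmZh2Znms3bl1aJmYiZqmirupiaqZh3h3iIh2VWeIrMqGZ4mIiZq0V5mYiJmYd3eIiIiGVWZUaKqYd4iIeIqkVniIiJmYd4mZmIiHVndTJGiYh4iHZmiGZ3iIeJqpiJq7qYiHZ4hkIjV4iIiHZUVniIiIiJq7qqvNuYiHeKqXQiNXeId3VDRIiIiIiavMu7zdyYiIiau6dDM1Z3Z3ZDNJmIiIiavMy83uyYiIiavLlkM0VVVmZURJmYh3iJq7qqzuyYd4iavMuGVEREVVVVVYiIh3d4iYh3nO2od4iZvMuYZVVURVREVXeId3d3d3ZlaM2od4mZvNyoh3ZmVVVERXd3ZniIh3eHZq3Jh4mZvdypiIiHd2ZURGZmVWeZmYmrl4zsmZmZvd25iIiIiIdlRHd2VEZ4mHisuGneyqmYrNy5iIiIiZmHZnd3ZERWdlRqyVacy6mHerupiIiImZmYh3eHZURVVTI2qnRYmZl1V5qpiIiIiIiIiHd3ZlVmZUIji7hVZ4h1RomZiIiIiIiIiGZVVVVnd2QzatynZnh2VnmYiId3d3d3d2ZVRVZniIZDSM7tuYiId4mYd2ZmZmZVVXdlVVVniIdTNZzv/suYiImYdlVVVVVURHd3ZlZmeHdUNGms//65iIiZh2VVVVVVVXeIiHdmd3ZTM1Zorv/amImamYd3d3d3d2eJqqmHd2VDI0VVau/sqZmru7qYiIiIiHeJvMupiHZDNFZUR77tupmrzMy5iIiIiHd3nN26mYdkRWd2VozcupmqvMy5iIiIiHZmi93LqYhlVXeHZovLqpmZq8zKiIiIiA=="/>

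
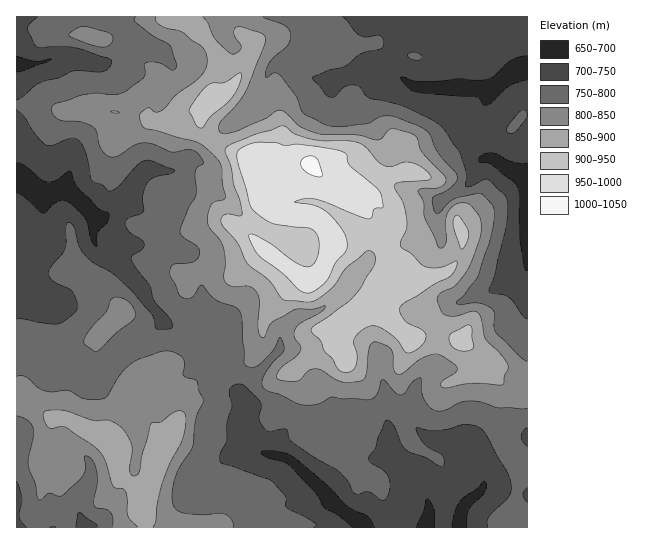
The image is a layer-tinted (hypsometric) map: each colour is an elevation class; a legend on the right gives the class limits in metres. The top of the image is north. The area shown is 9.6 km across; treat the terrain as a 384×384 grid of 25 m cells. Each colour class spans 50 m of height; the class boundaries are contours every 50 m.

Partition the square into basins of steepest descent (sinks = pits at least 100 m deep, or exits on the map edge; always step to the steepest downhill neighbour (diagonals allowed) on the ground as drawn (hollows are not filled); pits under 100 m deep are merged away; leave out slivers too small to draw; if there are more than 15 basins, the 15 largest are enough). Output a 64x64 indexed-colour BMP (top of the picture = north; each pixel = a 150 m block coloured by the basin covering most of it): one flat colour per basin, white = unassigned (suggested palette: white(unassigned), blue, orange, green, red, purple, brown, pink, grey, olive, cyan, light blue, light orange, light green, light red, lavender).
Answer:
<image width="64" height="64" href="data:image/bmp;base64,Qk12CAAAAAAAAHYAAAAoAAAAQAAAAEAAAAABAAQAAAAAAAAIAAATCwAAEwsAABAAAAAAAAAA////ALR3HwAOf/8ALKAsACgn1gC9Z5QAS1aMAMJ34wB/f38AIr28AM++FwDox64AeLv/AIrfmACWmP8A1bDFABEREREREREREREzETMzMzMzMzMzMzMzMzMzMzMzMzMzEREREREREREzMzMzMzMzMzMzMzMzMzMzMzMzMzMzMzMRERERERERETMzMzMzMzMzMzMzMzMzMzMzMzMzMzMzMxERERERERERMzMzMzMzMzMzMzMzMzMzMzMzMzMzMzMzERERERERERETMzMzMzMzMzMzMzMzMzMzMzMzMzMzMzMRERERERERERMzMzMzMzMzMzMzMzMzMzMzMzMzMzMzMxEREREREREREzMzMzMzMzMzMzMzMzMzMzMzMzMzMzMzERERERERERERMzMzMzMzMzMzMzMzMzMzMzMzMzMzMzMREREREREREREzMzMzMzMzMzMzMzMzMzMzMzMzMzMzMxERERERERERETMzMzMzMzMzMzMzMzMzMzMzMzMzMzMzEREREREREREREzMzMzMzMzMzMzMzMzMzMzMzMzMzMzMRERERERERERERMzMzMzMzMzMzMzMzMzMzMzMzMzMzMxEREREREREREREzMzMzMzMzMzMzMzMzMzMzMzMzMzMzERERERERERERETMzMzMzMzMzMzMzMzMzMzMzMzMzMzMRERERERERERERMzMzMzMzMzMzMzMzMzMzMzMzMzMzMxEREREREREREREzMzMzMzMzMzMzMzMzMzMzMzMzMzMzERERERERERERERMzMzMzMzMzMzMzMzMzMzMzMzMzMzMRERERERERERERETMzMzMzMzMzMzMzMzMzMzMzMzMzIhEREREREREREREREzMzMzMzMzMzMzMzMzMzMzMzMyIiERERERERERERERERMzMzMzMzMzMzMzMzMzMzMzMyIiIREREREREREREREREREzMzMRMzMzMzMzMzMzMzMzIiIhERERERERERERERERERETMRERMzMzMzMzMzMzMzIiIiERERERERERERERERERERERERERMzMzMzMzMzMzIiIiIRERERERERERERERERERERERERETMzMzMzMzMyIiIiIhERERERERERERERERERERERERERMzMzMyIiIiIiIiIiERERERERERERERERERERERERERETMzMyIiIiIiIiIiIRERERERERERERERERERERERERERERMyIiIiIiIiIiIhERERERERERERERERERERERERERERERIiIiIiIiIiIiEREREREREREREREREREREREREREREREiIiIiIiIiIiIRERERERERERERERERERERERERERERESIiIiIiIiIiIhERERERERERERERERERERERERERERERESIiIiIiIiIiERERERERERERERERERERERERERERERERIiIiIiIiIiIRERERERERERERERERERERERERERERERIiIiIiIiIiIhEREREREREREREREREREREREREREREREiIiIiIiIiIiEREREREREREREREREREREREREREREREiIiIiIiIiIiIRERERERERERERERERERERERERERERESIiIiIiIiIiIhERERERERERERERERERERERERERERERIiIiIiIiIiIiEREREREREREREREREREREREREREREREiIiIiIiIiIiIREREREREREREREREREREREREREREREiIiIiIiIiIiIhEREREREREREREREREREREREREREREiIiIiIiIiIiIiEREREREREREREREREREREREREREREiIiIiIiIiIiIiIREREREREREREREREREREREREREREiIiIiIiIiIiIiIhEREREREREREREREREREREREREREiIiIiIiIiIiIiIiERERERERERERERERERERERERERIiIiIiIiIiIiIiIiIRERERERERERERERERERERERERIiIiIiIiIiIiIiIiIhERERERERERERERERERERERIiIiIiIiIiIiIiIiIiIiERERERERERERERERERERERIiIiIiIiIiIiIiIiIiIiIRERERERERERERERERIiIiIiIiIiIiIiIiIiIiIiIiIhERERERERERERERESIiIiIiIiIiIiIiIiIiIiIiIiIiERERERERERERERERIiIiIiIiIiIiIiIiIiIiIiIiIiIRERERERERERERERIiIiIiIiIiIiIiIiIiIiIiIiIiIhEREREREREREREREiIiIiIiIiIiIiIiIiIiIiIiIiIiERERERERERERERERIiIiIiIiIiIiIiIiIiIiIiIiIiIRERERERERERERERESIiIiIiIiIiIiIiIiIiIiIiIiIhERERERERERERERERIiIiIiIiIiIiIiIiIiIiIiIiIiEREREREREREREREREiIiIiIiIiIiIiIiIiIiIiIiIiIRERERERERERERERESIiIiIiIiIiIiIiIiIiIiIiIiIhERERERERERERERERIiIiIiIiIiIiIiIiIiIiIiIiIiEREREREREREREREREiIiIiIiIiIiIiIiIiIiIiIiIiIRERERERERERERERESIiIiIiIiIiIiIiIiIiIiIiIiIhERERERERERERERESIiIiIiIiIiIiIiIiIiIiIiIiIiERERERERERERERESIiIiIiIiIiIiIiIiIiIiIiIiIiIRERERERERERERESIiIiIiIiIiIiIiIiIiIiIiIiIiIhERERERERERERERIiIiIiIiIiIiIiIiIiIiIiIiIiIi"/>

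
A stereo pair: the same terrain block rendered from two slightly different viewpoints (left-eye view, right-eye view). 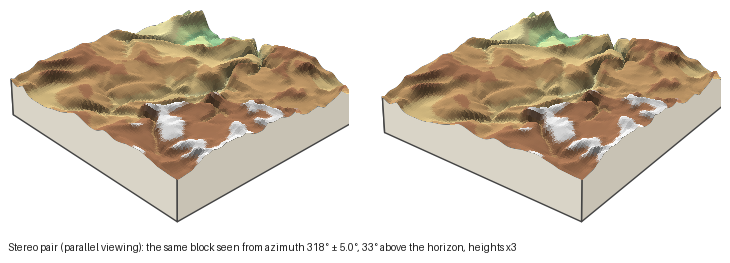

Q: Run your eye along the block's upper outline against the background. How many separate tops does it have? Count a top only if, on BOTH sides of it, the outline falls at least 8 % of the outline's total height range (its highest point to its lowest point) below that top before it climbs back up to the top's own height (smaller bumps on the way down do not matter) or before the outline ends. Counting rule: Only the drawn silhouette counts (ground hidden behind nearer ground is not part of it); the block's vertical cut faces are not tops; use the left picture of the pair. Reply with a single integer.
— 2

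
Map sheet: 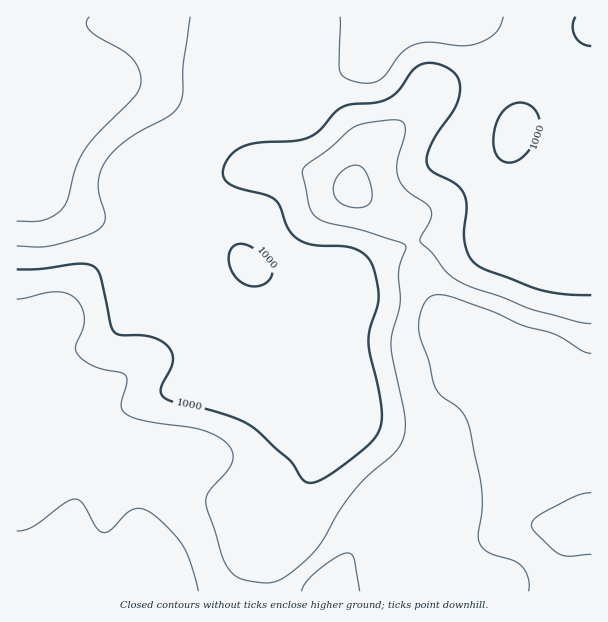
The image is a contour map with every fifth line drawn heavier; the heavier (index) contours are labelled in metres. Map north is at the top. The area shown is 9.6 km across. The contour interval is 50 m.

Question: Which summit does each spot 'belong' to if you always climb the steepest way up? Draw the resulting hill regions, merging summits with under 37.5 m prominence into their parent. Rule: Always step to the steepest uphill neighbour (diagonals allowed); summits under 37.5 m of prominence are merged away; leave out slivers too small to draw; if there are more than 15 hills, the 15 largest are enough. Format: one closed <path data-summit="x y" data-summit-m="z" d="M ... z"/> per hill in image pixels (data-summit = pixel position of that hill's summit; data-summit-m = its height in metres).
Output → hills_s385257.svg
<path data-summit="591 527" data-summit-m="1173" d="M591 16l-144 0 18 8 4 3 7 20 10 36 0 9-14 33 0 42 16 19 10 2 22 0-18 18-13 26-27 6-28 0-29 8-34 16-23 15-40 17 8-18-29-24-32-36-10-4-26 0-62 25 23-25-4-11 0-16 11-32 26-13 42-30 56-22 48-26 3-3-2-12-1-31-343 1 0 162 4 3 27 11 34 21 39 15 23 15 70 75 14 9 30 28 75 30 17 10 3 8 0 12-20 36-1 12 5 9 18 19 17 10 15 4 11 12 6 12 0 7-5 12 0 32 4 11 190-1z"/><path data-summit="158 591" data-summit-m="1133" d="M17 180l-1 411 232 1 2-16 6-13 24-24 4-8 5-22 7-18 38-45 14-20 4-10 0-12-3-8-17-10-75-30-30-28-14-9-70-75-23-15-39-15-34-21-27-11z"/><path data-summit="351 189" data-summit-m="1114" d="M446 16l-86 0 0 31 2 12-3 3-48 26-56 22-42 30-26 13-11 32 0 16 4 11-22 24 7-1 54-23 26 0 10 4 21 24 40 36-8 15 3 1 37-15 23-15 34-16 29-8 28 0 27-6 13-26 16-17-20-1-10-2-16-19 0-42 14-33 0-9-10-36-7-20-7-5z"/><path data-summit="329 591" data-summit-m="1140" d="M336 442l-40 49-7 18-6 25-24 24-7 14-4 10 1 10 153-1-4-10 0-32 5-12 0-7-6-12-11-12-15-4-11-6-24-23-5-9 0-8z"/>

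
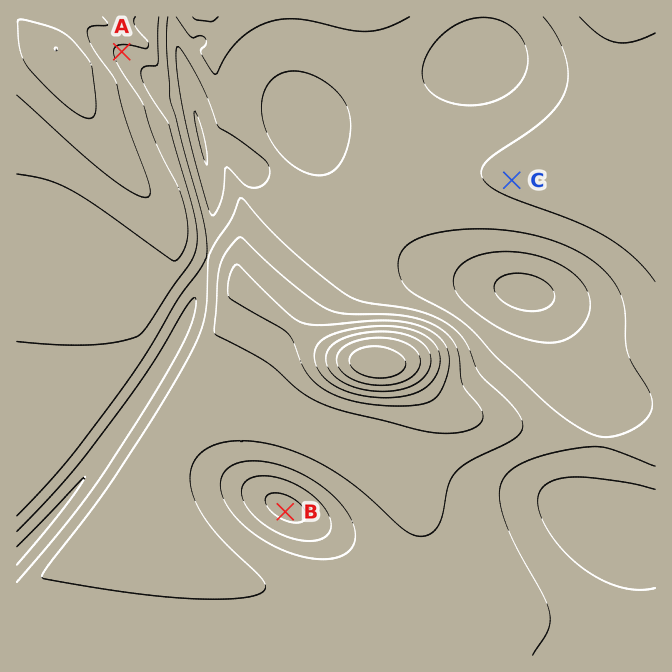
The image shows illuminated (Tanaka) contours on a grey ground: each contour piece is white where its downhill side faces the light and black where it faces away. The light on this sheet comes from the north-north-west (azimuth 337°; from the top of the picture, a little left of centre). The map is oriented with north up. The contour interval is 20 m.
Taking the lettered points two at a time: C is higher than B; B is lower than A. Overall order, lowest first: B C A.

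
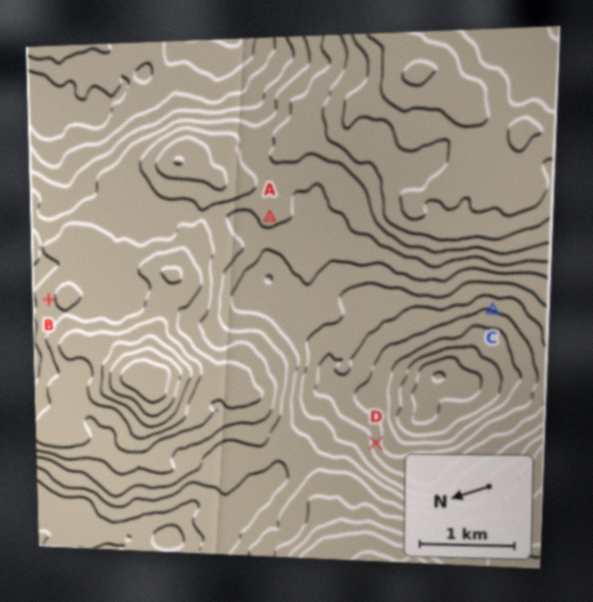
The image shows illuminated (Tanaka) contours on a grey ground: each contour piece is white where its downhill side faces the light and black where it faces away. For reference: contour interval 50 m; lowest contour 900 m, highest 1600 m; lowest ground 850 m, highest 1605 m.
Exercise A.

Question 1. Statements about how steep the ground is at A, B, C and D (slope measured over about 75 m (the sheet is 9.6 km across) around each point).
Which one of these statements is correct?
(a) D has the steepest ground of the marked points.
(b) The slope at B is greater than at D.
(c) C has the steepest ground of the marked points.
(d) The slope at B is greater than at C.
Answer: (a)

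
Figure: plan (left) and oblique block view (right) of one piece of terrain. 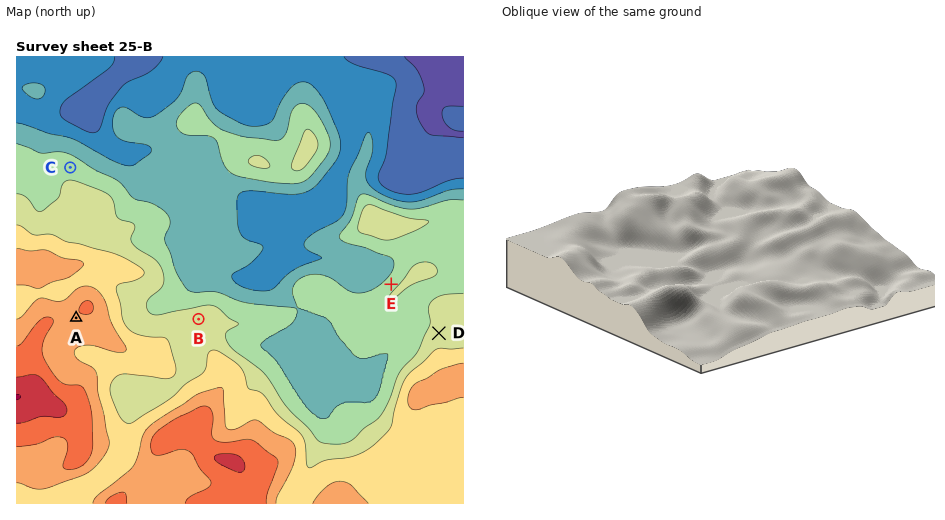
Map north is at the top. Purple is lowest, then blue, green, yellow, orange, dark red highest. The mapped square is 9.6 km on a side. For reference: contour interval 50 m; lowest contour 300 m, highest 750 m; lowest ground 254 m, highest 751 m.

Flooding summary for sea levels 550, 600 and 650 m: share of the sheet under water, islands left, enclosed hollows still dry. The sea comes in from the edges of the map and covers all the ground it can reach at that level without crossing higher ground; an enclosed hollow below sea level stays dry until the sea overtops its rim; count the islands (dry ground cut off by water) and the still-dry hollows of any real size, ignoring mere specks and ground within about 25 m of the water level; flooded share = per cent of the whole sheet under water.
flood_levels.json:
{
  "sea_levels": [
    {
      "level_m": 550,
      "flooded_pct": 68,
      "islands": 0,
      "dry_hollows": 0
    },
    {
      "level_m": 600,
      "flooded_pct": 83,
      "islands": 0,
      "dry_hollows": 0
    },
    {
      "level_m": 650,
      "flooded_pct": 93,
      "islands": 0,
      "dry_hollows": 0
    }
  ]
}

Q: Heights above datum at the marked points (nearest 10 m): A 640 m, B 520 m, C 480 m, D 520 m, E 480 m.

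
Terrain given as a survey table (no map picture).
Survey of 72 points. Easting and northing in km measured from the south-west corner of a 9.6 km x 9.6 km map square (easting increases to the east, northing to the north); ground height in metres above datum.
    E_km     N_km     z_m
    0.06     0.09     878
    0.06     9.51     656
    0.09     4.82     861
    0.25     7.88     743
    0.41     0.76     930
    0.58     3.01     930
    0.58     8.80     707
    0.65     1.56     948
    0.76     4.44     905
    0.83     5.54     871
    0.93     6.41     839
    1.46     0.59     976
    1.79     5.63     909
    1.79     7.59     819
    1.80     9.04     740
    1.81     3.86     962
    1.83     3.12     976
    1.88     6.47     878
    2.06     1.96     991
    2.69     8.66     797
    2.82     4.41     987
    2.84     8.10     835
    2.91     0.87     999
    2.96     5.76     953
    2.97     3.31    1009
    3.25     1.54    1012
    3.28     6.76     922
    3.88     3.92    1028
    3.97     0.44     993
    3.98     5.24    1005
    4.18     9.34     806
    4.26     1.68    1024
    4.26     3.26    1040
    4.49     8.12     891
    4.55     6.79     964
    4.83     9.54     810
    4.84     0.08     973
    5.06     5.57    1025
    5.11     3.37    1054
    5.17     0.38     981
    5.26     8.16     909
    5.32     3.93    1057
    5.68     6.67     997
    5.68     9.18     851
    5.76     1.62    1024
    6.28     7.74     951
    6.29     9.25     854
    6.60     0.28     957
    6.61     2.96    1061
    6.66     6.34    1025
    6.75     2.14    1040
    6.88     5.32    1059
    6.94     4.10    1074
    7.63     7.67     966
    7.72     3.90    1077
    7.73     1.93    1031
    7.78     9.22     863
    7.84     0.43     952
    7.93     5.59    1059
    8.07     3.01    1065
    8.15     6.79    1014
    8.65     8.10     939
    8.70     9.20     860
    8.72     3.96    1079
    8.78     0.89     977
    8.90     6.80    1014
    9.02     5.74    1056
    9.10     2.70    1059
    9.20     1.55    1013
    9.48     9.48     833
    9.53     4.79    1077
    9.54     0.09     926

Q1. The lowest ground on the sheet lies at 651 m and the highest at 1081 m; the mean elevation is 960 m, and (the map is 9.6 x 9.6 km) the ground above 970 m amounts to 51.1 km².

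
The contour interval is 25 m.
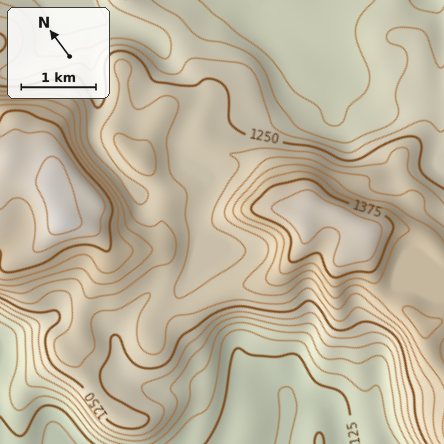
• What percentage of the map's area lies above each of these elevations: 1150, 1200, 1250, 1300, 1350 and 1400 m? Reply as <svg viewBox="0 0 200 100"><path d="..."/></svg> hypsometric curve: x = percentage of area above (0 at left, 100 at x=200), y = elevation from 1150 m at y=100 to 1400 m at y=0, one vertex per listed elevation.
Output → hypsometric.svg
<svg viewBox="0 0 200 100"><path d="M178 100l-39-20-32-20-52-20-25-20-17-20"/></svg>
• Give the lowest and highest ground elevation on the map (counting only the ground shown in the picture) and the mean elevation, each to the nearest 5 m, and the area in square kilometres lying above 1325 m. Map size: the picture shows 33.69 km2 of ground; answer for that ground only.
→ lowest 1095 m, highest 1440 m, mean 1255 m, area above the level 7.2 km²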